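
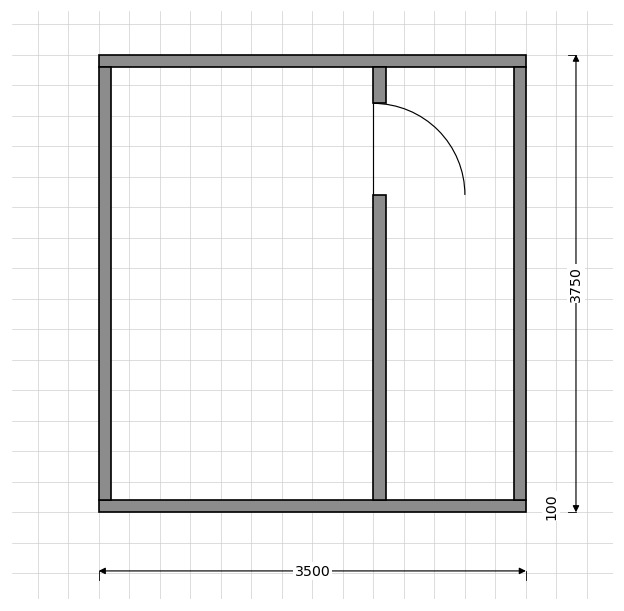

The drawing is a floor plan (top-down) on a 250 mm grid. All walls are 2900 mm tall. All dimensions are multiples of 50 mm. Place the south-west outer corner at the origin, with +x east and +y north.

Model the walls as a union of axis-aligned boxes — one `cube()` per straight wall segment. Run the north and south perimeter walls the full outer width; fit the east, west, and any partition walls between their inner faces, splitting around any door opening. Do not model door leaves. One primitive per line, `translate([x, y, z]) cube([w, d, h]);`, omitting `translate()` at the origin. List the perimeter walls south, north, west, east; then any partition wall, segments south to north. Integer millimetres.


cube([3500, 100, 2900]);
translate([0, 3650, 0]) cube([3500, 100, 2900]);
translate([0, 100, 0]) cube([100, 3550, 2900]);
translate([3400, 100, 0]) cube([100, 3550, 2900]);
translate([2250, 100, 0]) cube([100, 2500, 2900]);
translate([2250, 3350, 0]) cube([100, 300, 2900]);


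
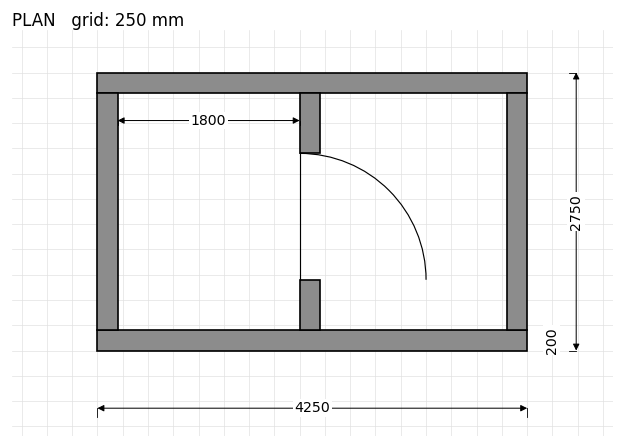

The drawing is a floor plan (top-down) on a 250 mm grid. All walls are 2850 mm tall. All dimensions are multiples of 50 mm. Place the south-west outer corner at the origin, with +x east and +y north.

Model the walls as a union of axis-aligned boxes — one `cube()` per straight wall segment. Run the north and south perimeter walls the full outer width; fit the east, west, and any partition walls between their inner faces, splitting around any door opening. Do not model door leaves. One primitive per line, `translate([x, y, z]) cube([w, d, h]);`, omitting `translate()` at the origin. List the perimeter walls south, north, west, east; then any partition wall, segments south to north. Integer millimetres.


cube([4250, 200, 2850]);
translate([0, 2550, 0]) cube([4250, 200, 2850]);
translate([0, 200, 0]) cube([200, 2350, 2850]);
translate([4050, 200, 0]) cube([200, 2350, 2850]);
translate([2000, 200, 0]) cube([200, 500, 2850]);
translate([2000, 1950, 0]) cube([200, 600, 2850]);


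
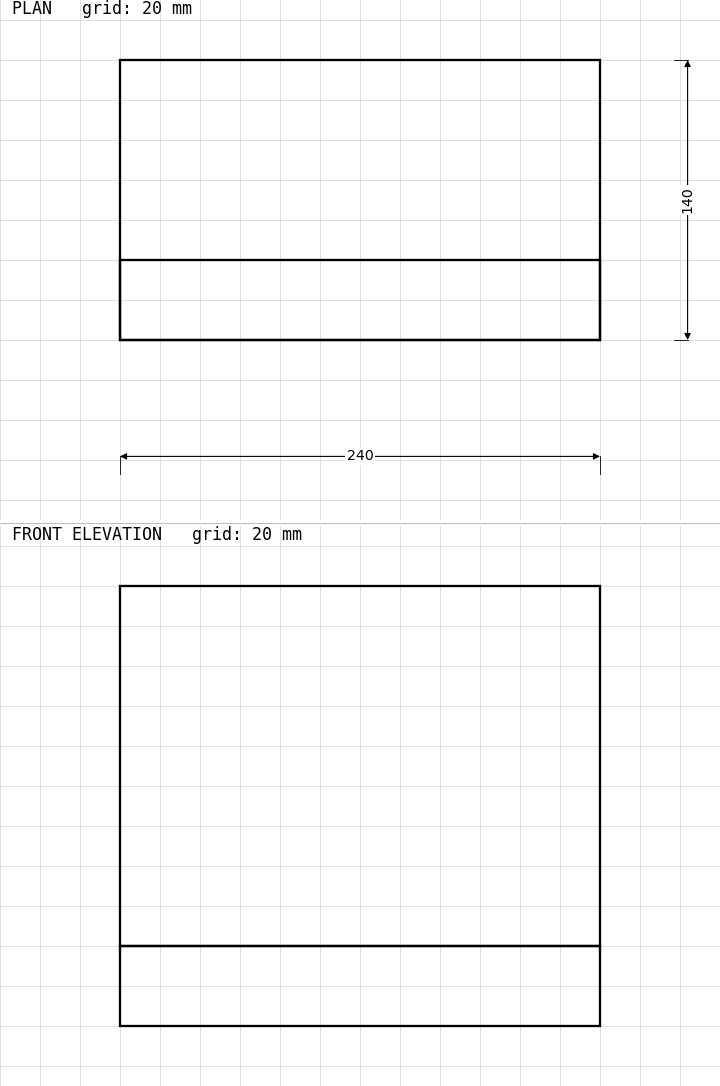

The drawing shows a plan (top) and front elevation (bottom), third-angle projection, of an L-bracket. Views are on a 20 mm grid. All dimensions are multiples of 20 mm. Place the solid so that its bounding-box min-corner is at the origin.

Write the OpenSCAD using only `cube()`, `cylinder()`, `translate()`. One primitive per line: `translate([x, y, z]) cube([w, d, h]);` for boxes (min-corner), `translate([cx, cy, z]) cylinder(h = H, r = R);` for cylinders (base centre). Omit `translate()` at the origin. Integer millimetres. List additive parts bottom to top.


cube([240, 140, 40]);
translate([0, 0, 40]) cube([240, 40, 180]);


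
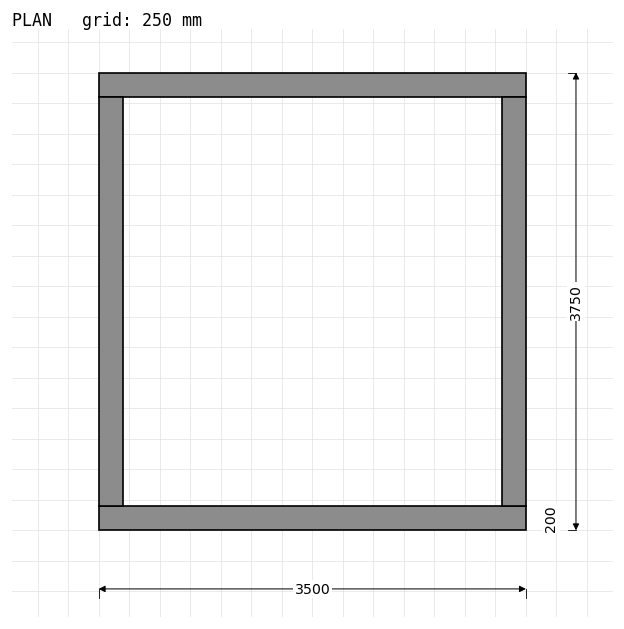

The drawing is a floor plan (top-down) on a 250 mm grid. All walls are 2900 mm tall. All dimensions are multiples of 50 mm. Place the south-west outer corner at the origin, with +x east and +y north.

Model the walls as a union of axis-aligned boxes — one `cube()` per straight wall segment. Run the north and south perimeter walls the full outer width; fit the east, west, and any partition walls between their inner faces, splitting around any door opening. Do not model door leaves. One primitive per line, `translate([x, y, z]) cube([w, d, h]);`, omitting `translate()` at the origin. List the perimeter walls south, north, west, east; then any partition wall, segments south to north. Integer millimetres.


cube([3500, 200, 2900]);
translate([0, 3550, 0]) cube([3500, 200, 2900]);
translate([0, 200, 0]) cube([200, 3350, 2900]);
translate([3300, 200, 0]) cube([200, 3350, 2900]);


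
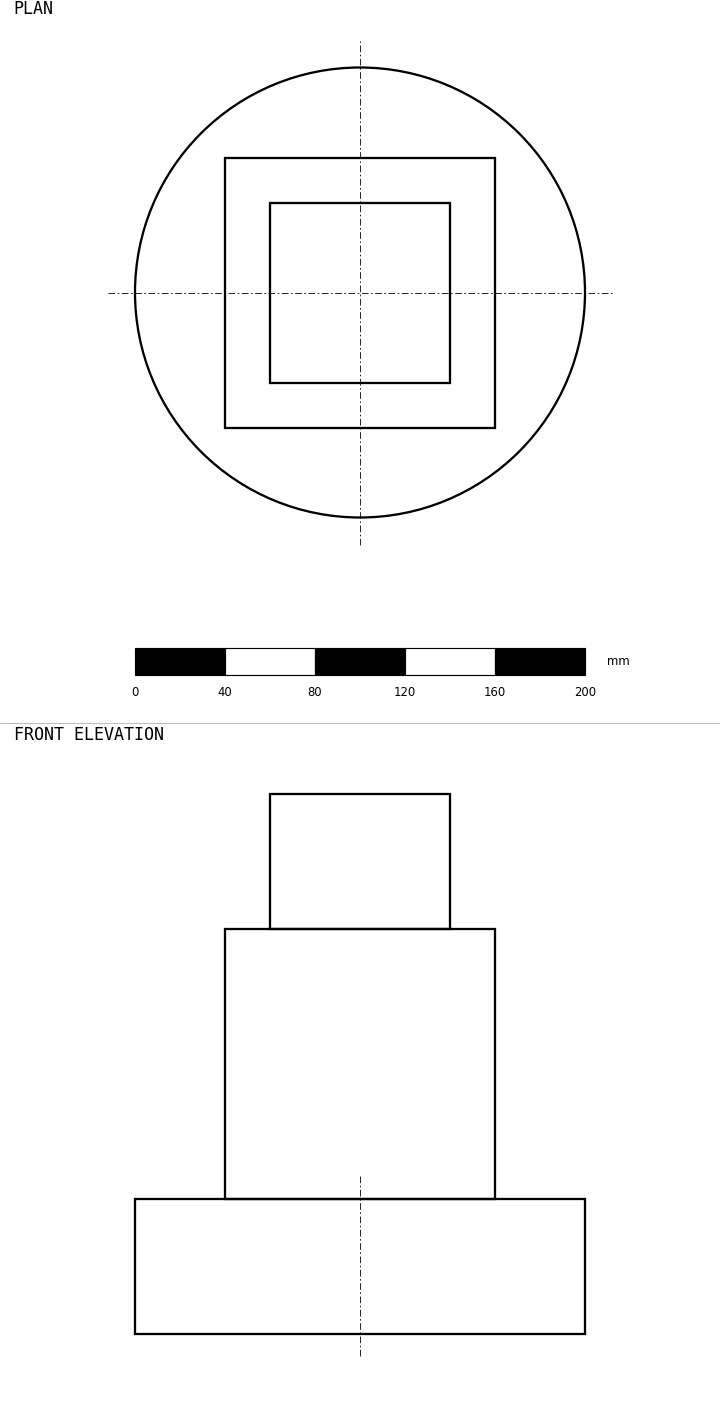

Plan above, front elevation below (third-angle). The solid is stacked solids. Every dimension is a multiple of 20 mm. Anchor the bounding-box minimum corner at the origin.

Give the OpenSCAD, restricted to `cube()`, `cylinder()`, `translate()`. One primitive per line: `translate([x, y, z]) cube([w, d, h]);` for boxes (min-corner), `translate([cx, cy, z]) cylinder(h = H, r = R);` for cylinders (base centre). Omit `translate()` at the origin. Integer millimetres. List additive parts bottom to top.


translate([100, 100, 0]) cylinder(h = 60, r = 100);
translate([40, 40, 60]) cube([120, 120, 120]);
translate([60, 60, 180]) cube([80, 80, 60]);


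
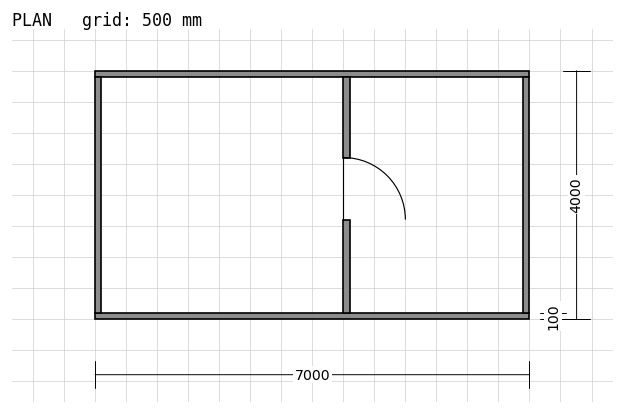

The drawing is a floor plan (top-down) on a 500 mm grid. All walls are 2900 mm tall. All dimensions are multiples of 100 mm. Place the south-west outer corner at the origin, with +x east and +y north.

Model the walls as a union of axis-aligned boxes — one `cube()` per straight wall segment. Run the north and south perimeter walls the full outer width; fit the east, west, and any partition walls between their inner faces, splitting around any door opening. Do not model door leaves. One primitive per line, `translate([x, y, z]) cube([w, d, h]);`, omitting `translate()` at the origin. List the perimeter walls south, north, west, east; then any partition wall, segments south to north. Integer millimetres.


cube([7000, 100, 2900]);
translate([0, 3900, 0]) cube([7000, 100, 2900]);
translate([0, 100, 0]) cube([100, 3800, 2900]);
translate([6900, 100, 0]) cube([100, 3800, 2900]);
translate([4000, 100, 0]) cube([100, 1500, 2900]);
translate([4000, 2600, 0]) cube([100, 1300, 2900]);


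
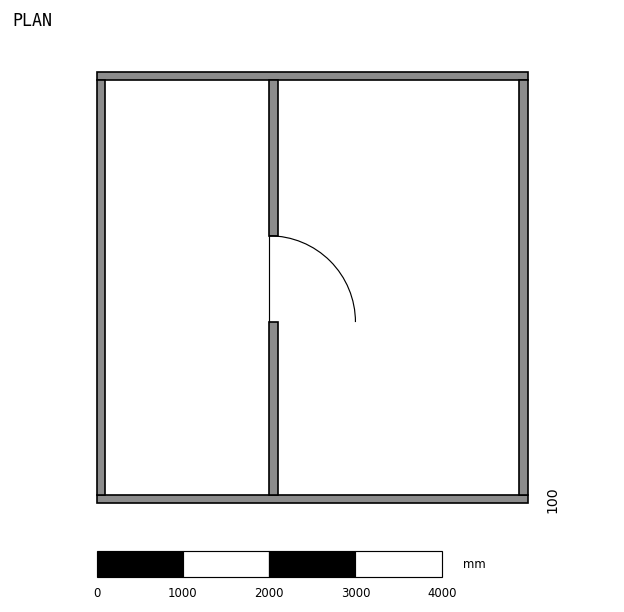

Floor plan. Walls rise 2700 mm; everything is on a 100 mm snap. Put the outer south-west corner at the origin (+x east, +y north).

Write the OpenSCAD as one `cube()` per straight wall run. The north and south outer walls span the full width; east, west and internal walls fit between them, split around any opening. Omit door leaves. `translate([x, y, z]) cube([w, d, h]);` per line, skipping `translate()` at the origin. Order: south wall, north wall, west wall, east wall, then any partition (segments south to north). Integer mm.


cube([5000, 100, 2700]);
translate([0, 4900, 0]) cube([5000, 100, 2700]);
translate([0, 100, 0]) cube([100, 4800, 2700]);
translate([4900, 100, 0]) cube([100, 4800, 2700]);
translate([2000, 100, 0]) cube([100, 2000, 2700]);
translate([2000, 3100, 0]) cube([100, 1800, 2700]);


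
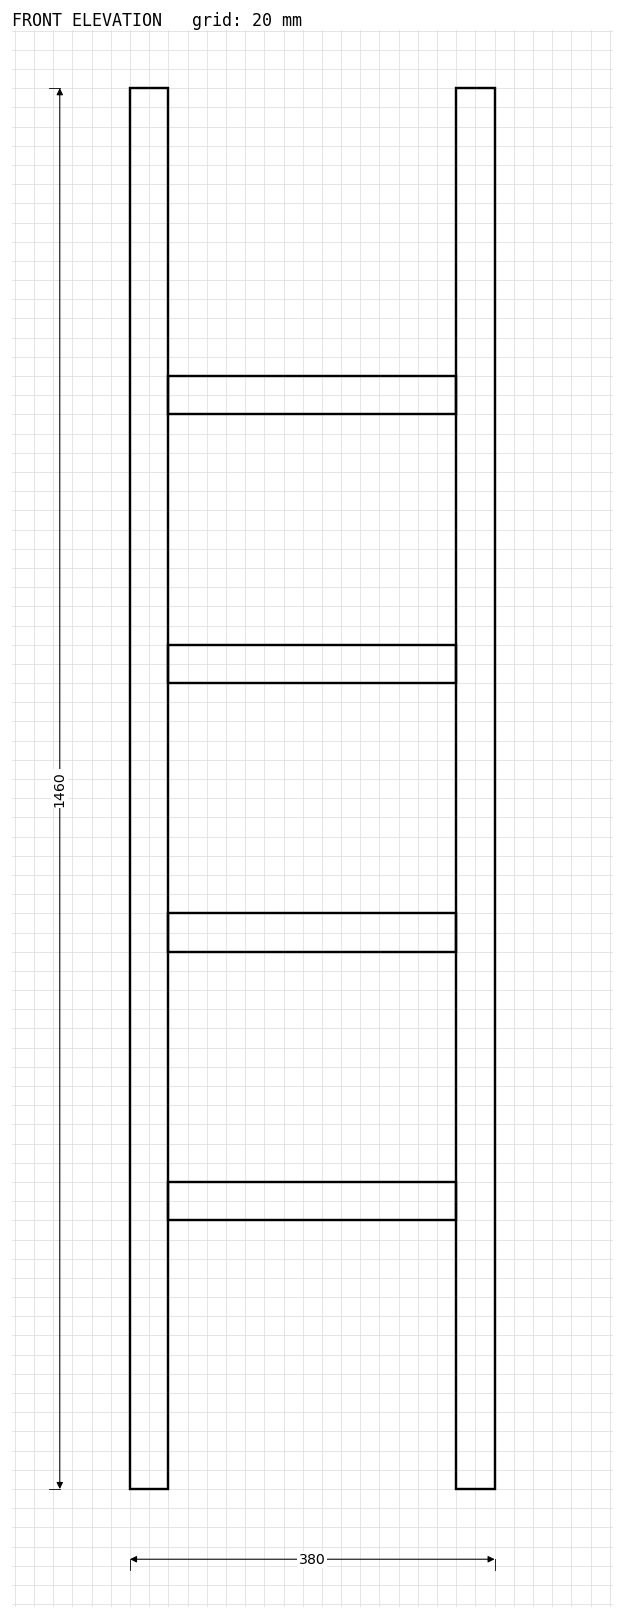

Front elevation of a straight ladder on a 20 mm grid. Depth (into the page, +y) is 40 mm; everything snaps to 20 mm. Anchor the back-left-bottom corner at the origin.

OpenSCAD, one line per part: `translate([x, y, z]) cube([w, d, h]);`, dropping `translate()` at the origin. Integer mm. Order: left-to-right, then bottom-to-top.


cube([40, 40, 1460]);
translate([40, 0, 280]) cube([300, 40, 40]);
translate([40, 0, 560]) cube([300, 40, 40]);
translate([40, 0, 840]) cube([300, 40, 40]);
translate([40, 0, 1120]) cube([300, 40, 40]);
translate([340, 0, 0]) cube([40, 40, 1460]);


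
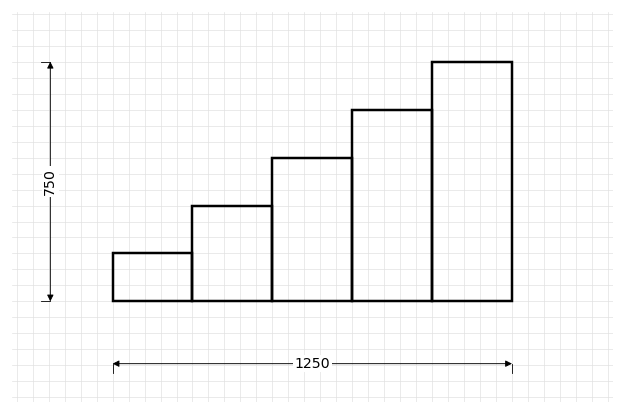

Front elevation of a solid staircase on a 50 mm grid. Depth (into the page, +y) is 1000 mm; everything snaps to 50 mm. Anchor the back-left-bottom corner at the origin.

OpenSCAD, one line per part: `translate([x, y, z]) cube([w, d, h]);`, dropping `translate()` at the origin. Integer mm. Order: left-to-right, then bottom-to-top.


cube([250, 1000, 150]);
translate([250, 0, 0]) cube([250, 1000, 300]);
translate([500, 0, 0]) cube([250, 1000, 450]);
translate([750, 0, 0]) cube([250, 1000, 600]);
translate([1000, 0, 0]) cube([250, 1000, 750]);


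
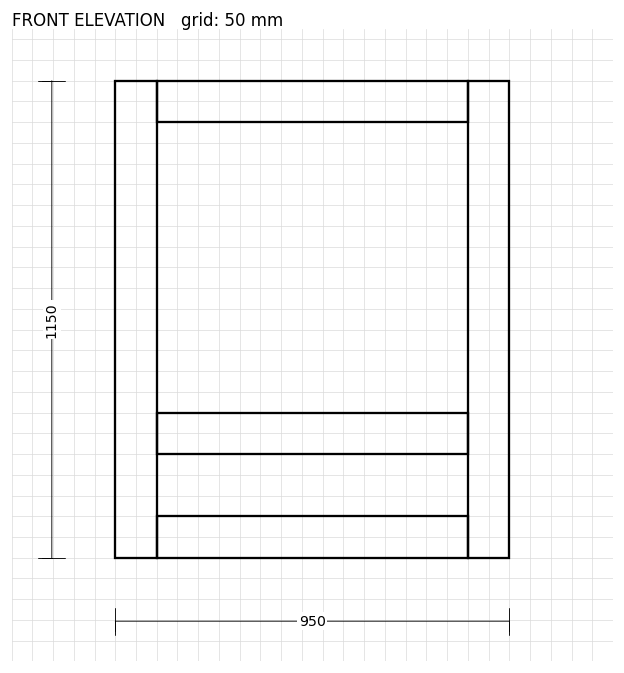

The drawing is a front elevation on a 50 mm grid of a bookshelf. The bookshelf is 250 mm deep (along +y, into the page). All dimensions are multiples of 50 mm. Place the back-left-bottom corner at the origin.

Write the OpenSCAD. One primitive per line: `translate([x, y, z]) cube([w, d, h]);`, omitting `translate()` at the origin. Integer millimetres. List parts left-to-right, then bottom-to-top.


cube([100, 250, 1150]);
translate([100, 0, 0]) cube([750, 250, 100]);
translate([100, 0, 250]) cube([750, 250, 100]);
translate([100, 0, 1050]) cube([750, 250, 100]);
translate([850, 0, 0]) cube([100, 250, 1150]);


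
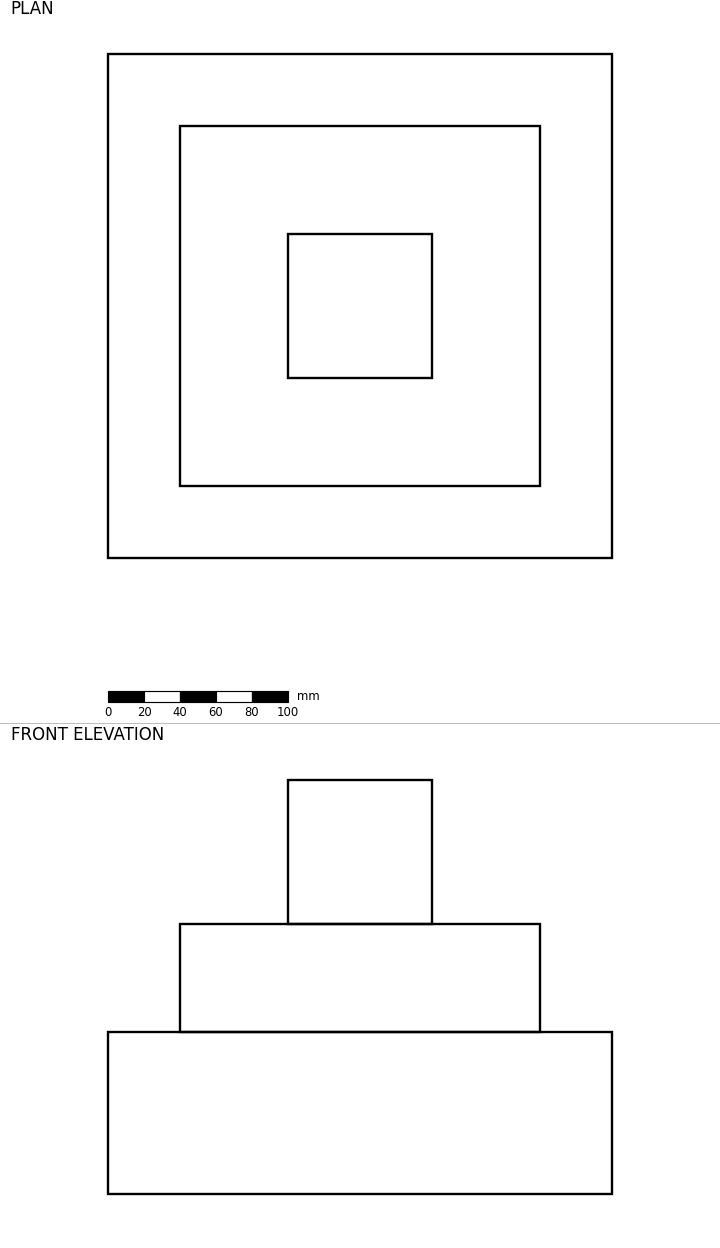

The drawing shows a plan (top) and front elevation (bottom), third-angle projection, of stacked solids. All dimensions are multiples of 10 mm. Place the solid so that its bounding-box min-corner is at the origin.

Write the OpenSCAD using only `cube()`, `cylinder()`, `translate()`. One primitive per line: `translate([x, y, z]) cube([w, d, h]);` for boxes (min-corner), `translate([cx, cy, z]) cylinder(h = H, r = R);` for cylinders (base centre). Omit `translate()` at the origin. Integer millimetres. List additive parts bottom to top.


cube([280, 280, 90]);
translate([40, 40, 90]) cube([200, 200, 60]);
translate([100, 100, 150]) cube([80, 80, 80]);


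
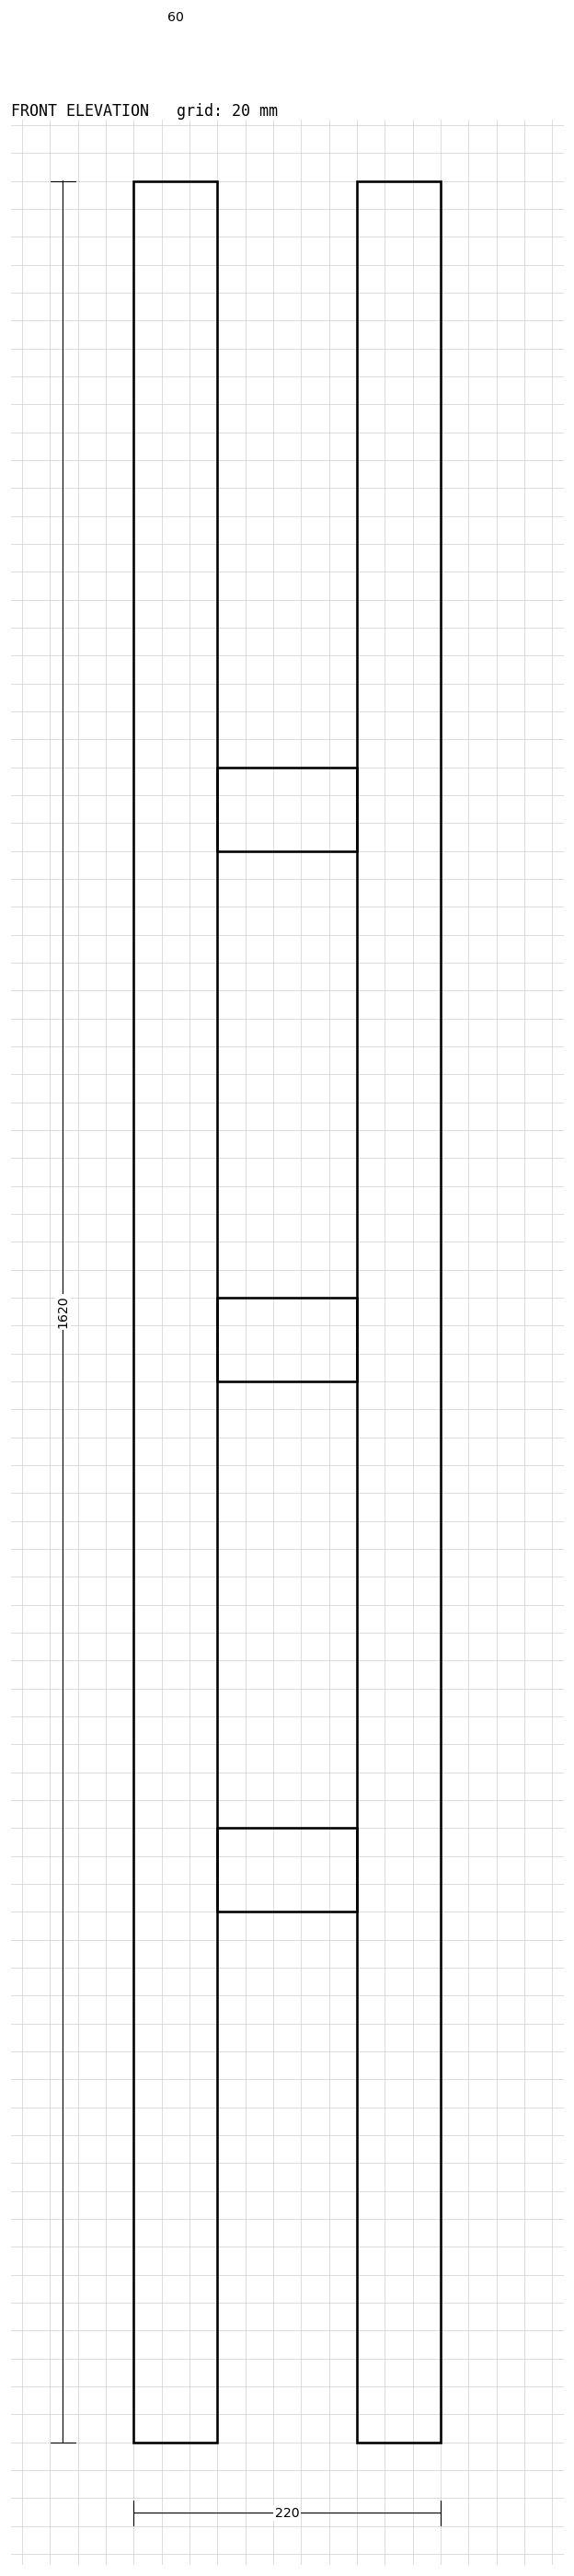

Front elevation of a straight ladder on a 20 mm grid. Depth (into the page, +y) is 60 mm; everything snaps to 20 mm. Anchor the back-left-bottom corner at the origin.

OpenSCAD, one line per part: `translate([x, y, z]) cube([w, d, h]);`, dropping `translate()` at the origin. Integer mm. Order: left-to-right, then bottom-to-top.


cube([60, 60, 1620]);
translate([60, 0, 380]) cube([100, 60, 60]);
translate([60, 0, 760]) cube([100, 60, 60]);
translate([60, 0, 1140]) cube([100, 60, 60]);
translate([160, 0, 0]) cube([60, 60, 1620]);


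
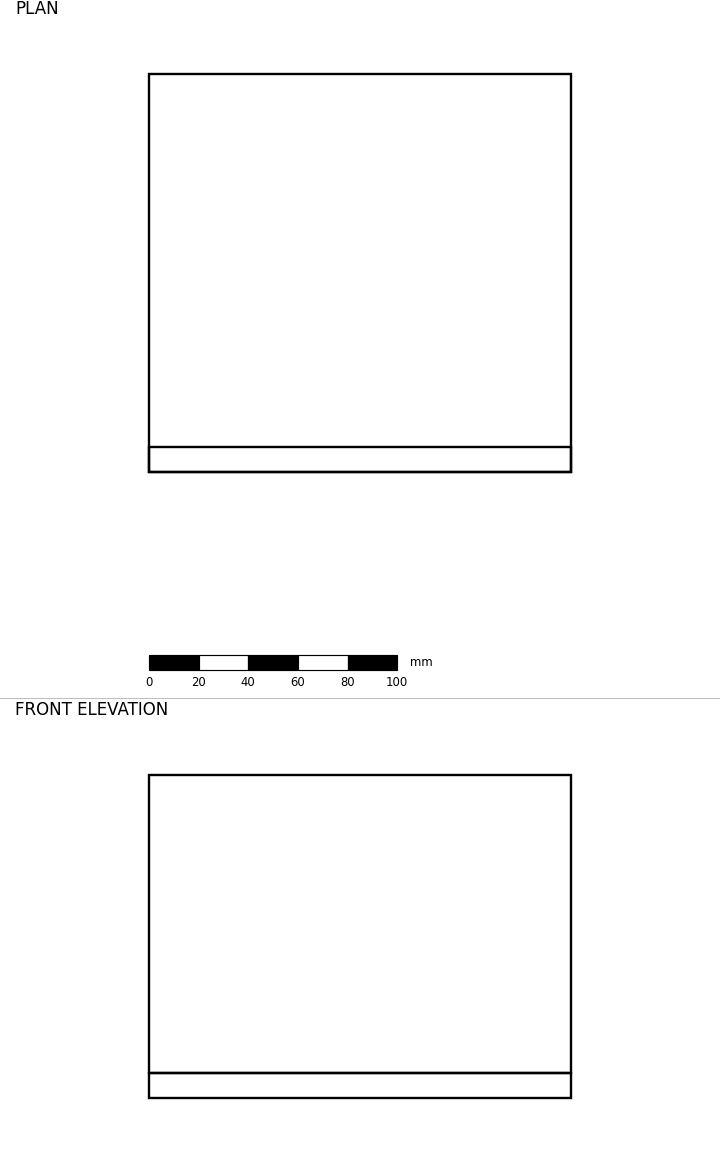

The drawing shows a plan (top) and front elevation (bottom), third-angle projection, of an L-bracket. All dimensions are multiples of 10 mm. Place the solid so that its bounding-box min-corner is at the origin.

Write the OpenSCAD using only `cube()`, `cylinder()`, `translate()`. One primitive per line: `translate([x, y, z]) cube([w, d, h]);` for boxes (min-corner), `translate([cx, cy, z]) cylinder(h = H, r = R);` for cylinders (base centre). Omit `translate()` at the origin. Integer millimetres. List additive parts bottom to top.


cube([170, 160, 10]);
translate([0, 0, 10]) cube([170, 10, 120]);


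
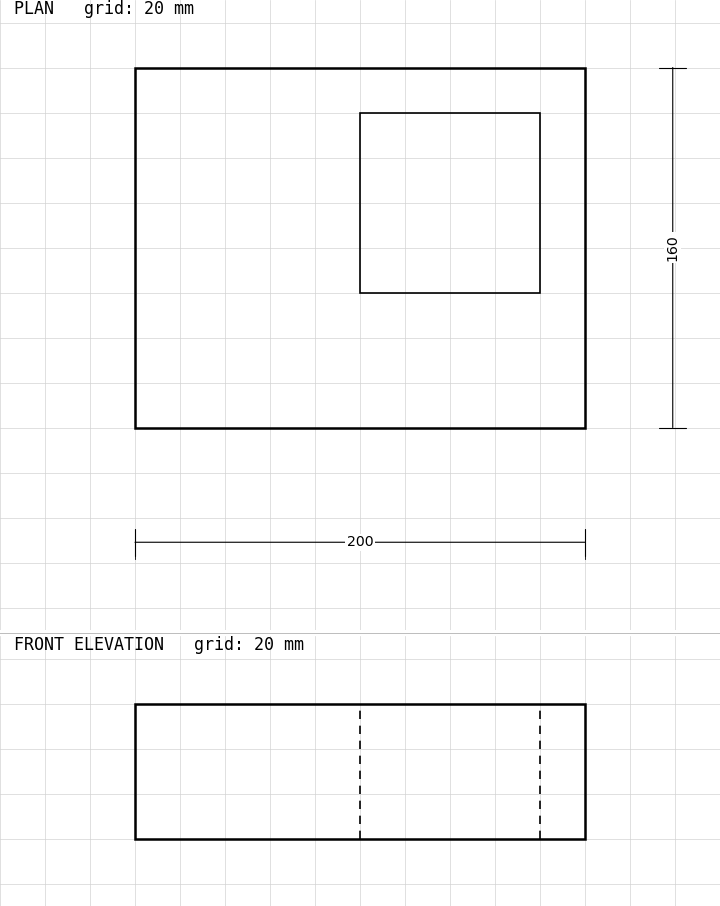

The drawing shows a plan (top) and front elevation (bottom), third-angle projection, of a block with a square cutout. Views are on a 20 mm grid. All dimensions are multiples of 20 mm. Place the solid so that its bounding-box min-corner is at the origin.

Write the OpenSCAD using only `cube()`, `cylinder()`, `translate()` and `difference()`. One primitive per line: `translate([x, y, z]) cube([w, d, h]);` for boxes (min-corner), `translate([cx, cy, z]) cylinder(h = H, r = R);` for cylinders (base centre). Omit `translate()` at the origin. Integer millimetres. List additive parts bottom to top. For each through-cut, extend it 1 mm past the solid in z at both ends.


difference() {
  cube([200, 160, 60]);
  translate([100, 60, -1]) cube([80, 80, 62]);
}


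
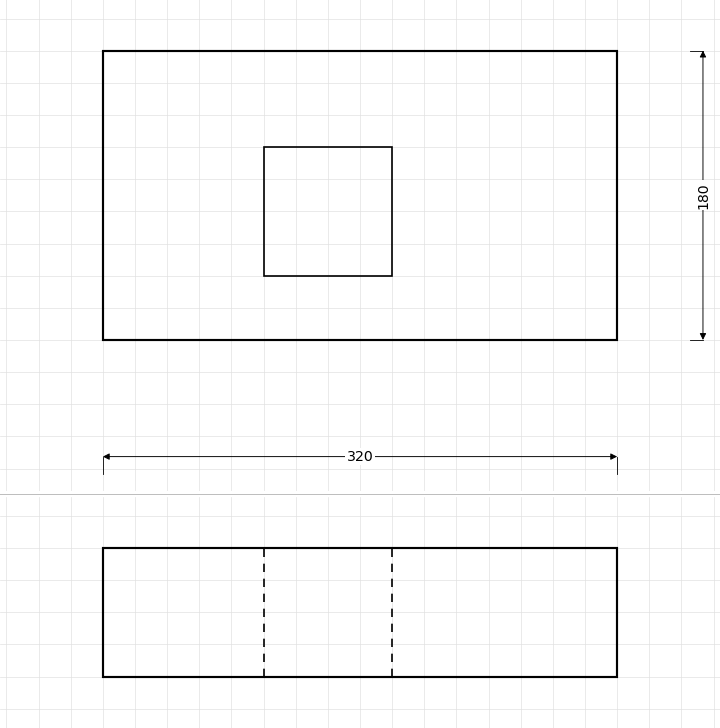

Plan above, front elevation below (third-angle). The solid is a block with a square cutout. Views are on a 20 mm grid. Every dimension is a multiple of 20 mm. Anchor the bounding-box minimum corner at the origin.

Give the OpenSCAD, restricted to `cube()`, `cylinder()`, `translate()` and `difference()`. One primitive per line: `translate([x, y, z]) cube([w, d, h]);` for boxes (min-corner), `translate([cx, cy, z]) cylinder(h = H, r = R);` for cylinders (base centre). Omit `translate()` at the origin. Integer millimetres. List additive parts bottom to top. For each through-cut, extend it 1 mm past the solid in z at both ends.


difference() {
  cube([320, 180, 80]);
  translate([100, 40, -1]) cube([80, 80, 82]);
}


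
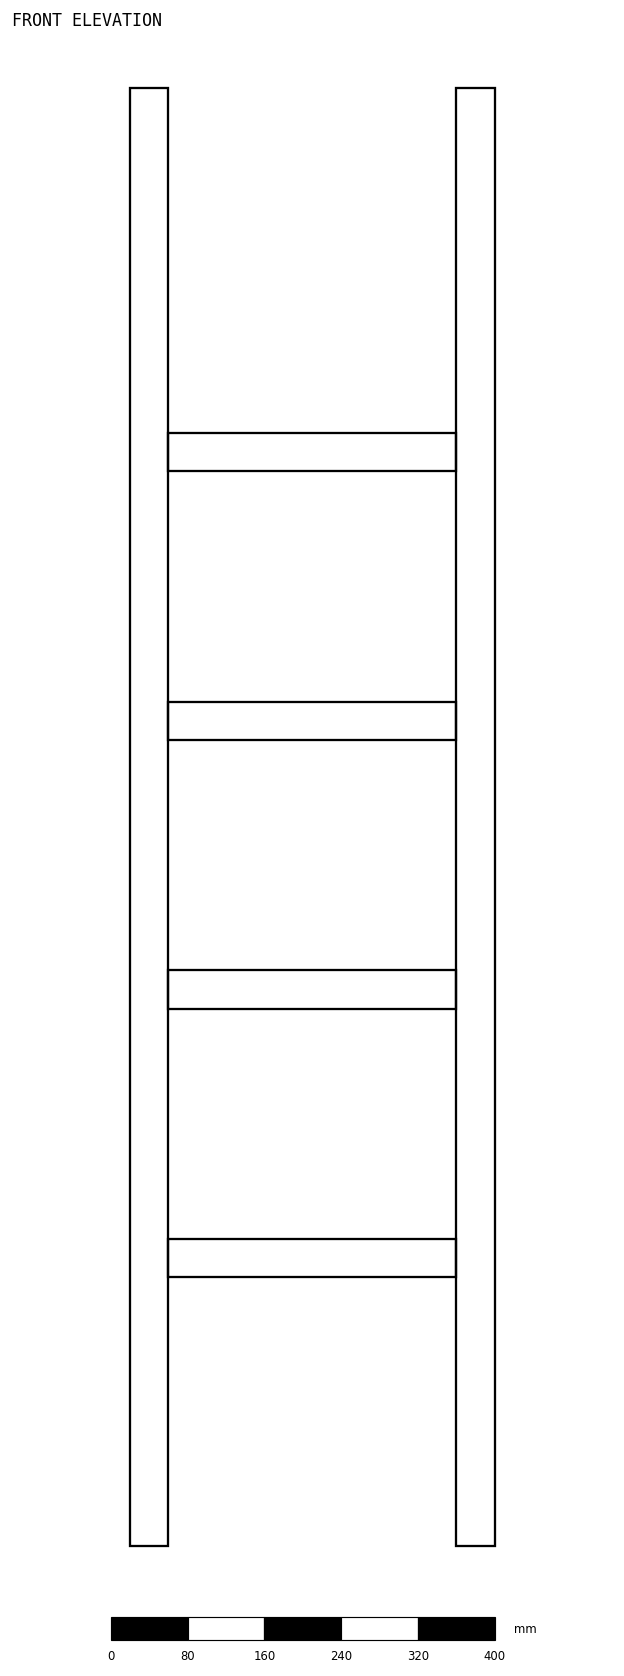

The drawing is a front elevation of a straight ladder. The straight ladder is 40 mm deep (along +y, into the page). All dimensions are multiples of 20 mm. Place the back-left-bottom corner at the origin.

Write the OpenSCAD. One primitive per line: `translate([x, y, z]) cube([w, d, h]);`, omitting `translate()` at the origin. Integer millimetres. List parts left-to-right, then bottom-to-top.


cube([40, 40, 1520]);
translate([40, 0, 280]) cube([300, 40, 40]);
translate([40, 0, 560]) cube([300, 40, 40]);
translate([40, 0, 840]) cube([300, 40, 40]);
translate([40, 0, 1120]) cube([300, 40, 40]);
translate([340, 0, 0]) cube([40, 40, 1520]);


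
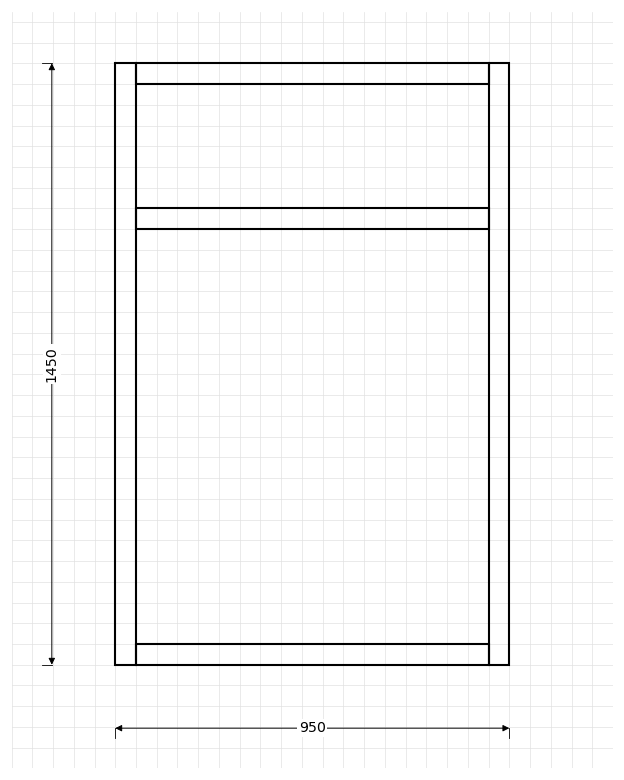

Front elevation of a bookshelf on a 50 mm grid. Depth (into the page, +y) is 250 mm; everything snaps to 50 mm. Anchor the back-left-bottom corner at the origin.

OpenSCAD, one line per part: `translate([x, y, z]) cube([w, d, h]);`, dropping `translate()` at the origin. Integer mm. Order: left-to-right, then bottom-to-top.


cube([50, 250, 1450]);
translate([50, 0, 0]) cube([850, 250, 50]);
translate([50, 0, 1050]) cube([850, 250, 50]);
translate([50, 0, 1400]) cube([850, 250, 50]);
translate([900, 0, 0]) cube([50, 250, 1450]);


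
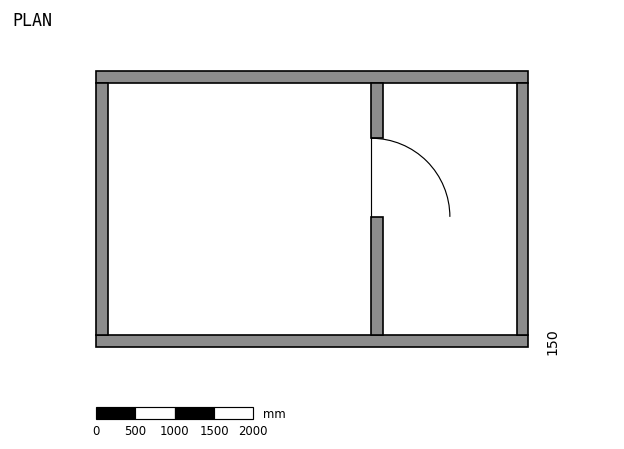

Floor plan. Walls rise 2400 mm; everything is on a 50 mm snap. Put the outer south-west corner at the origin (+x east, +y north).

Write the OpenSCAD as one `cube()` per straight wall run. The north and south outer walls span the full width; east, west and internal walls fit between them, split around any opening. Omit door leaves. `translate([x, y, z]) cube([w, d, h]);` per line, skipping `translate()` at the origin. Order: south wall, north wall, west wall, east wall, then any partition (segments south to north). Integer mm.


cube([5500, 150, 2400]);
translate([0, 3350, 0]) cube([5500, 150, 2400]);
translate([0, 150, 0]) cube([150, 3200, 2400]);
translate([5350, 150, 0]) cube([150, 3200, 2400]);
translate([3500, 150, 0]) cube([150, 1500, 2400]);
translate([3500, 2650, 0]) cube([150, 700, 2400]);


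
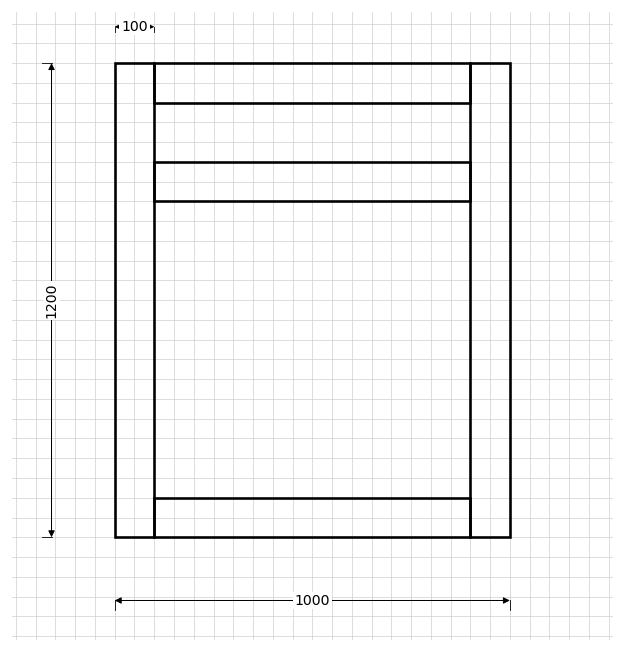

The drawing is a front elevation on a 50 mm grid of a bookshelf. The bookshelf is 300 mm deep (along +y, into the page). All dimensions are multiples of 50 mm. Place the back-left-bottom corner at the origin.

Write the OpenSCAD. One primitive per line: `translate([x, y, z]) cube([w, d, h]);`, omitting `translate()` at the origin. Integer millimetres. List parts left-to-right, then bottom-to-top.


cube([100, 300, 1200]);
translate([100, 0, 0]) cube([800, 300, 100]);
translate([100, 0, 850]) cube([800, 300, 100]);
translate([100, 0, 1100]) cube([800, 300, 100]);
translate([900, 0, 0]) cube([100, 300, 1200]);


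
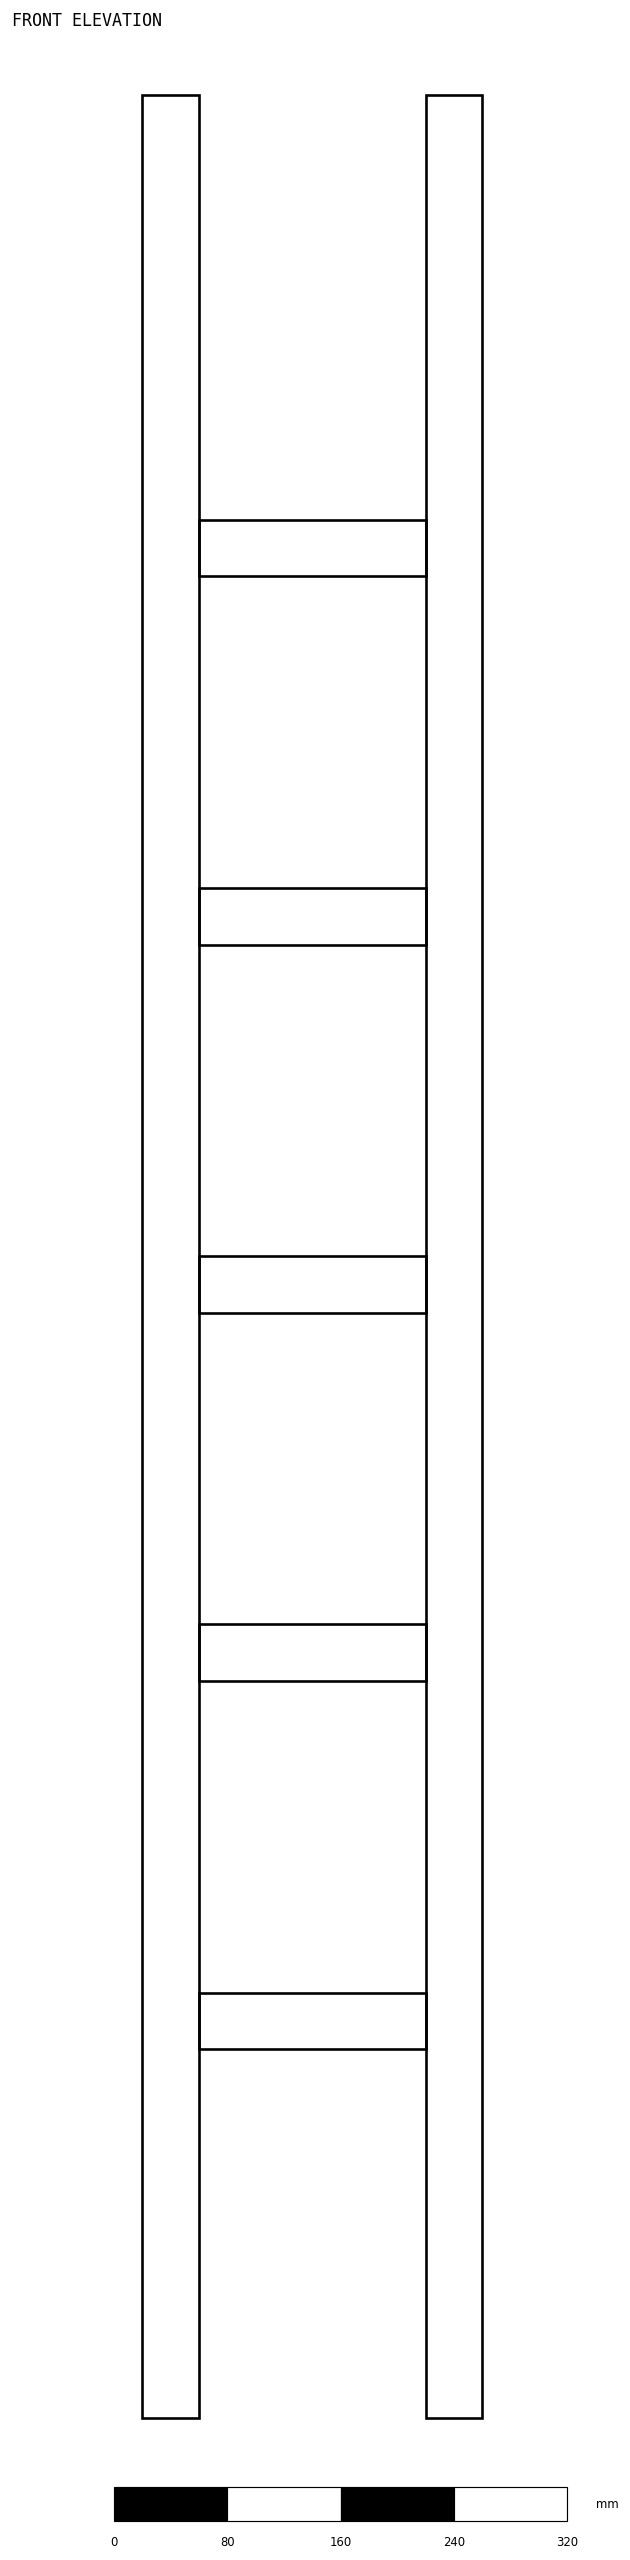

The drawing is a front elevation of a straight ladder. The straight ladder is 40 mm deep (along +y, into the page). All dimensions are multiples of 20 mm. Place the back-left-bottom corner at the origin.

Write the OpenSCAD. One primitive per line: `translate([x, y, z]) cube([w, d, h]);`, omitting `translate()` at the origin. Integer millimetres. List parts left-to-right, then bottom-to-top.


cube([40, 40, 1640]);
translate([40, 0, 260]) cube([160, 40, 40]);
translate([40, 0, 520]) cube([160, 40, 40]);
translate([40, 0, 780]) cube([160, 40, 40]);
translate([40, 0, 1040]) cube([160, 40, 40]);
translate([40, 0, 1300]) cube([160, 40, 40]);
translate([200, 0, 0]) cube([40, 40, 1640]);


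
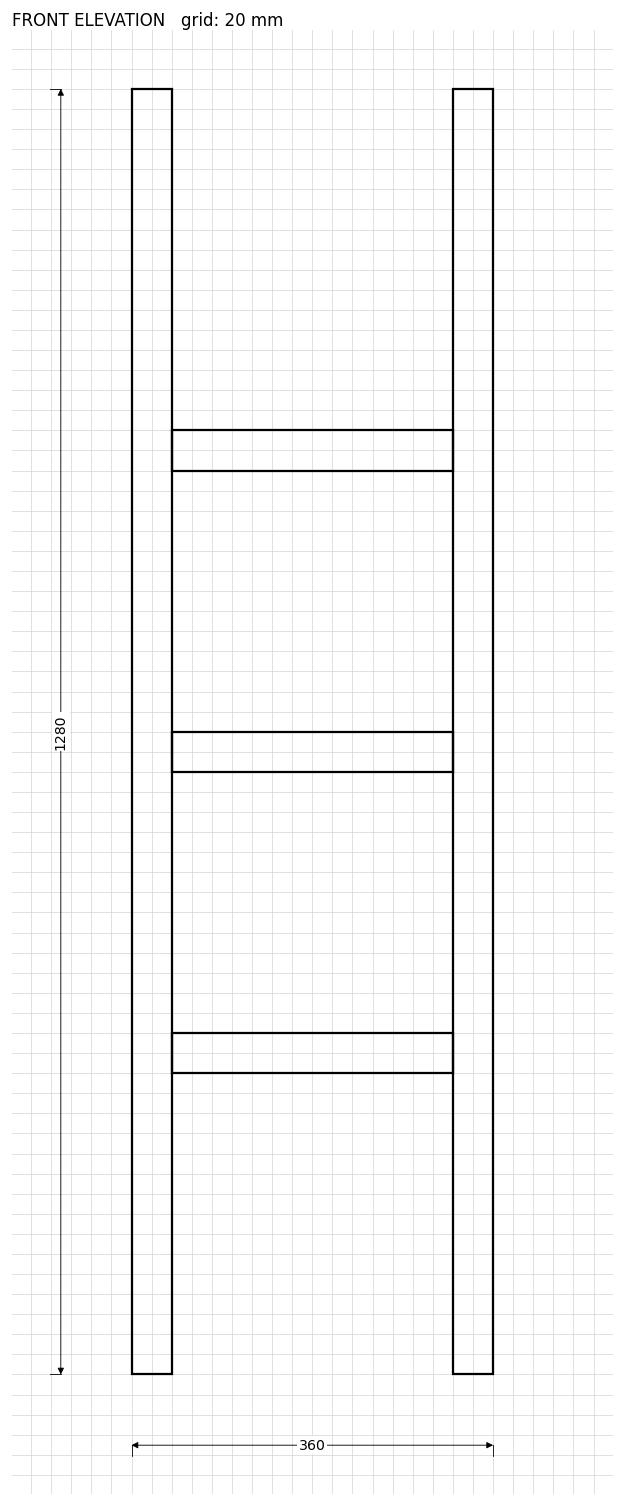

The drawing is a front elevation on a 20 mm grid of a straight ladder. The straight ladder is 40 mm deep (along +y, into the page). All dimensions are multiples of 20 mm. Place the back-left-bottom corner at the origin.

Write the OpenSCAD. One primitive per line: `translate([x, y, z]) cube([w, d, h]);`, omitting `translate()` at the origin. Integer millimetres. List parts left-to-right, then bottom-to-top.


cube([40, 40, 1280]);
translate([40, 0, 300]) cube([280, 40, 40]);
translate([40, 0, 600]) cube([280, 40, 40]);
translate([40, 0, 900]) cube([280, 40, 40]);
translate([320, 0, 0]) cube([40, 40, 1280]);


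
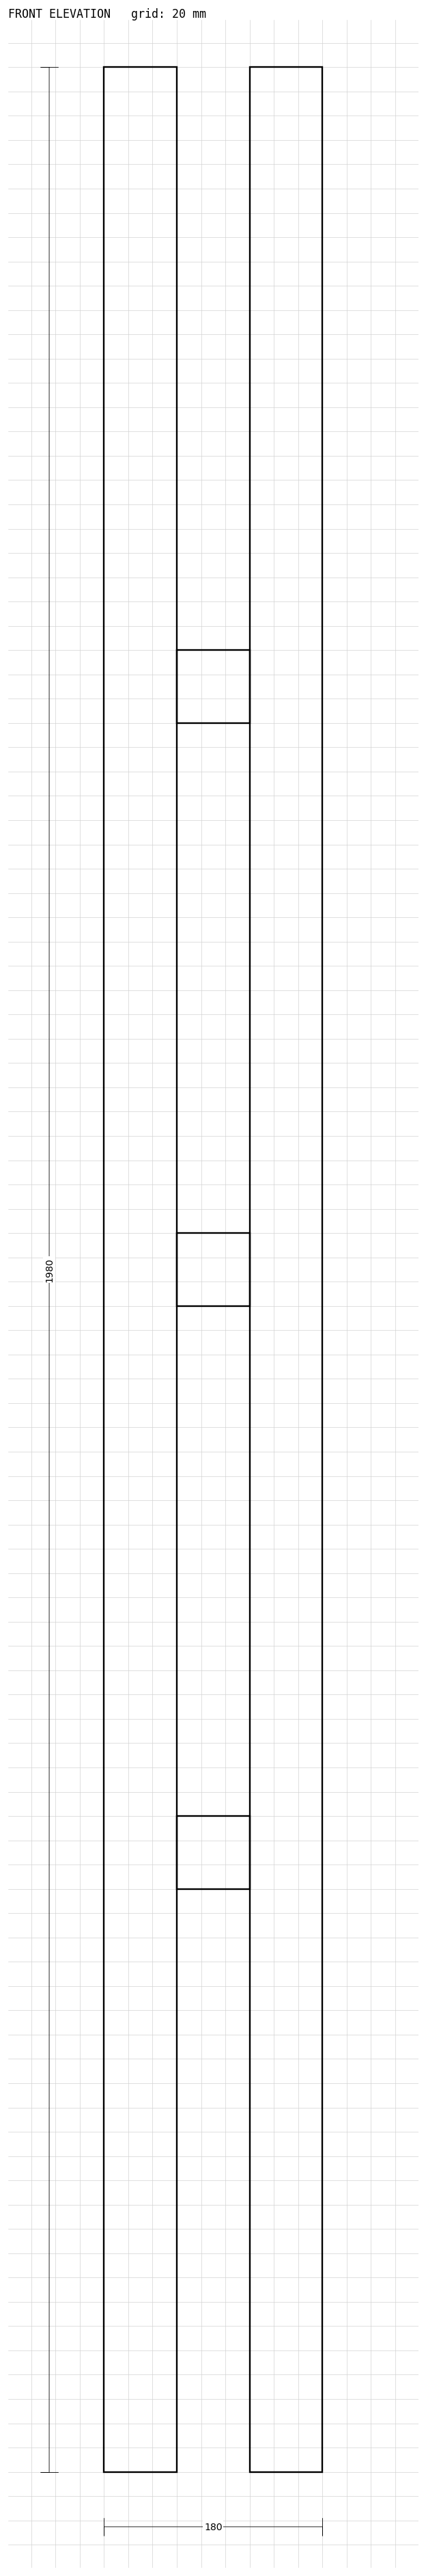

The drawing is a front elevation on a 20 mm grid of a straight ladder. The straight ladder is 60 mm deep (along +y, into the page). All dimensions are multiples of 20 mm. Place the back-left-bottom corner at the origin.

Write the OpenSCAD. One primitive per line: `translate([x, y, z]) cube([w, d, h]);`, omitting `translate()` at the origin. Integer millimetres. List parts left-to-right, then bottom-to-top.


cube([60, 60, 1980]);
translate([60, 0, 480]) cube([60, 60, 60]);
translate([60, 0, 960]) cube([60, 60, 60]);
translate([60, 0, 1440]) cube([60, 60, 60]);
translate([120, 0, 0]) cube([60, 60, 1980]);


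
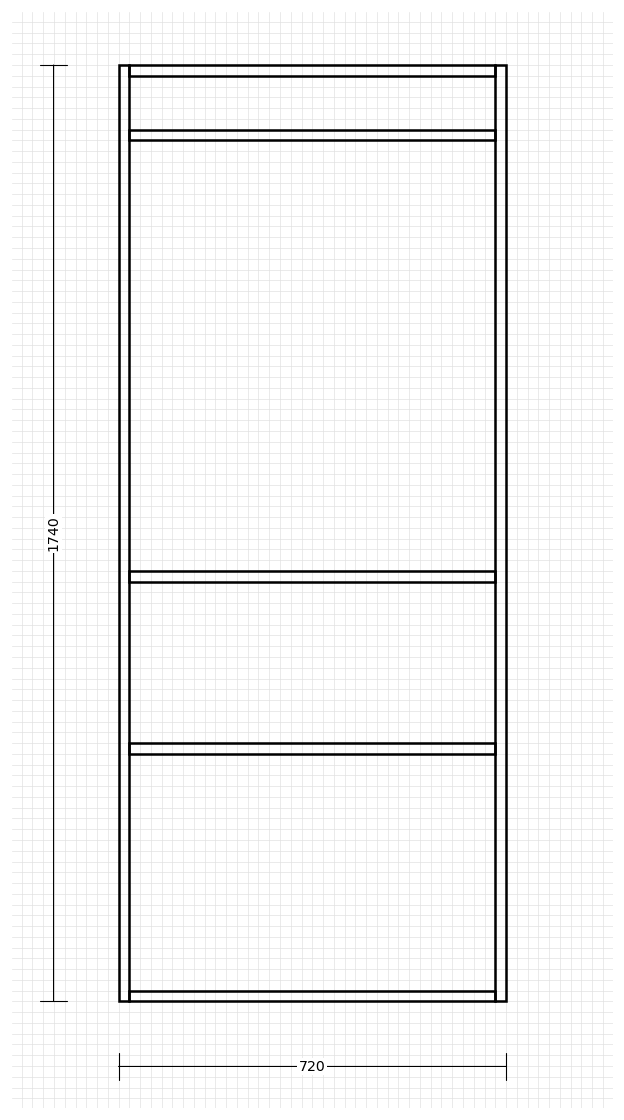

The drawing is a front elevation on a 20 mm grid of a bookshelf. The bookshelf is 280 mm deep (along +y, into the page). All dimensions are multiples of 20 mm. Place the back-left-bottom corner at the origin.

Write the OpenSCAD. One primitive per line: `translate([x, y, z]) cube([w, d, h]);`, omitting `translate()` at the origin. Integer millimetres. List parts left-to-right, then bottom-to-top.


cube([20, 280, 1740]);
translate([20, 0, 0]) cube([680, 280, 20]);
translate([20, 0, 460]) cube([680, 280, 20]);
translate([20, 0, 780]) cube([680, 280, 20]);
translate([20, 0, 1600]) cube([680, 280, 20]);
translate([20, 0, 1720]) cube([680, 280, 20]);
translate([700, 0, 0]) cube([20, 280, 1740]);


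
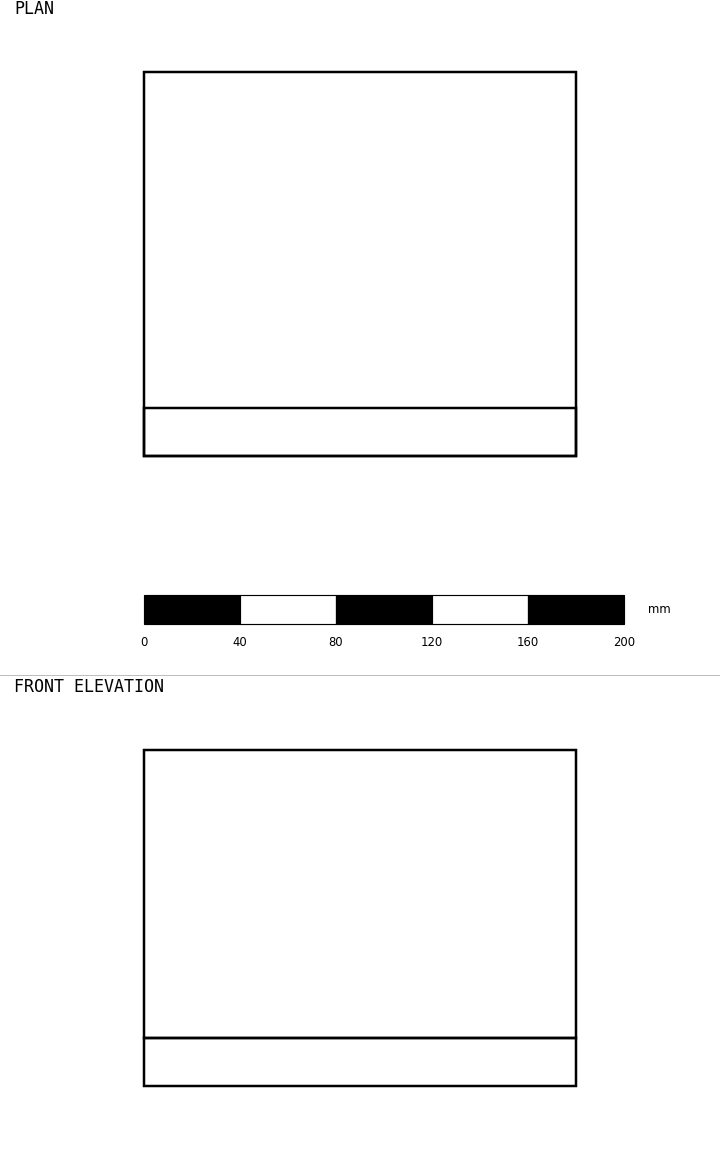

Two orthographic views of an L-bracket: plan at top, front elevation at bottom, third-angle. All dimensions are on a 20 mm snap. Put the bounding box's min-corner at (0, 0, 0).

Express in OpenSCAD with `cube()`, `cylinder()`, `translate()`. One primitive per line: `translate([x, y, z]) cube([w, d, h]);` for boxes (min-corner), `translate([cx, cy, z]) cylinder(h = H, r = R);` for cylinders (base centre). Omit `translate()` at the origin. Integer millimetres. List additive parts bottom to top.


cube([180, 160, 20]);
translate([0, 0, 20]) cube([180, 20, 120]);


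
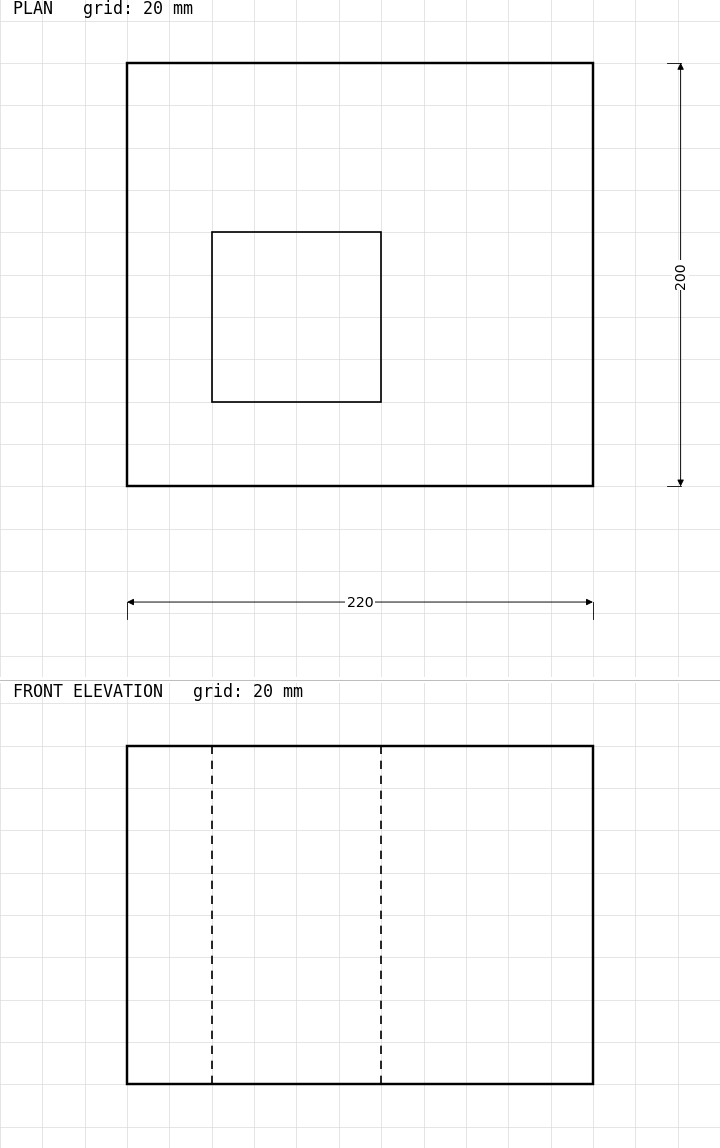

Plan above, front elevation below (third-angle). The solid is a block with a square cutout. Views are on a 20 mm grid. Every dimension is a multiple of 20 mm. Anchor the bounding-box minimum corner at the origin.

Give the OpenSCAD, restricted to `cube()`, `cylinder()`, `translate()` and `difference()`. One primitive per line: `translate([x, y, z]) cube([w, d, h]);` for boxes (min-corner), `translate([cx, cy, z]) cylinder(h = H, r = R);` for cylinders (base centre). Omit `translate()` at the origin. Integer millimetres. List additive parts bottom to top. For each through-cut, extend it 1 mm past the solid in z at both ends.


difference() {
  cube([220, 200, 160]);
  translate([40, 40, -1]) cube([80, 80, 162]);
}


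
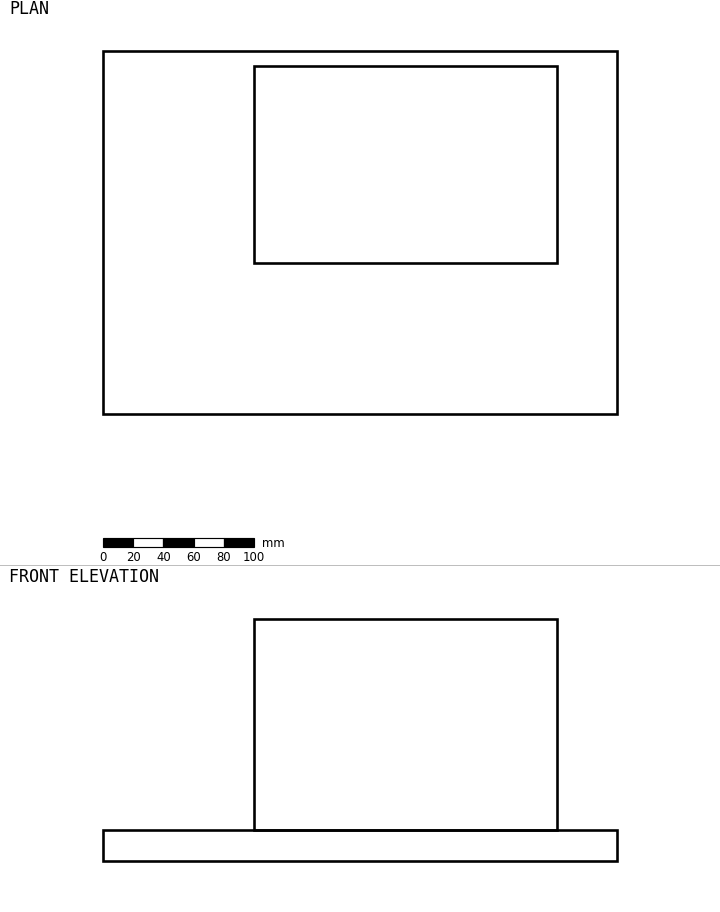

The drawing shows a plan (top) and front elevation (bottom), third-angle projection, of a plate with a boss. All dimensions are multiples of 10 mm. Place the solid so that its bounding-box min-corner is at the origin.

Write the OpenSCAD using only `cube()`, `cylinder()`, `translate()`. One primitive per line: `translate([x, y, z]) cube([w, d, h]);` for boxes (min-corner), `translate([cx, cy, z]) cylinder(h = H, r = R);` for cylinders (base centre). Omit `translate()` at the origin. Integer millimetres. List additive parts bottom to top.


cube([340, 240, 20]);
translate([100, 100, 20]) cube([200, 130, 140]);


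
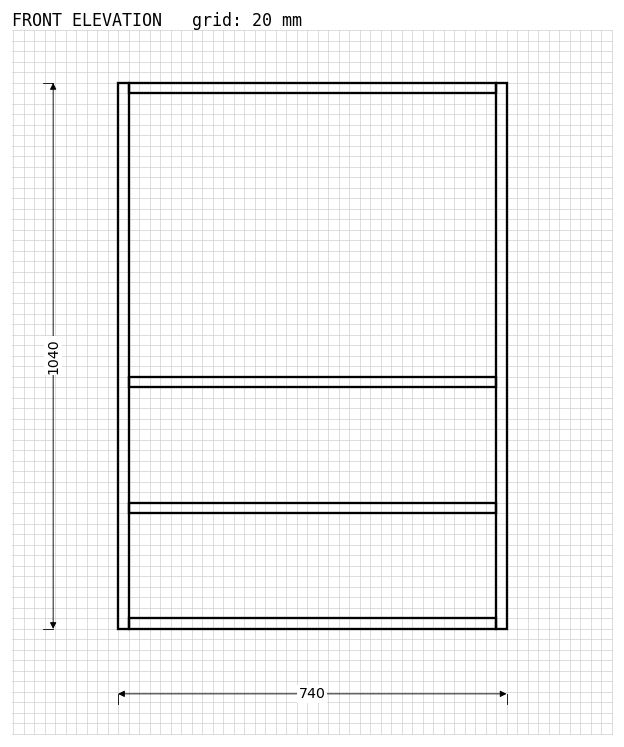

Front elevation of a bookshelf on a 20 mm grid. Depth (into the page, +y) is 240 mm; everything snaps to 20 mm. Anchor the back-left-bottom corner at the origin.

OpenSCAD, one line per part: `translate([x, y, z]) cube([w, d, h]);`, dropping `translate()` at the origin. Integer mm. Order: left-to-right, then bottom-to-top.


cube([20, 240, 1040]);
translate([20, 0, 0]) cube([700, 240, 20]);
translate([20, 0, 220]) cube([700, 240, 20]);
translate([20, 0, 460]) cube([700, 240, 20]);
translate([20, 0, 1020]) cube([700, 240, 20]);
translate([720, 0, 0]) cube([20, 240, 1040]);


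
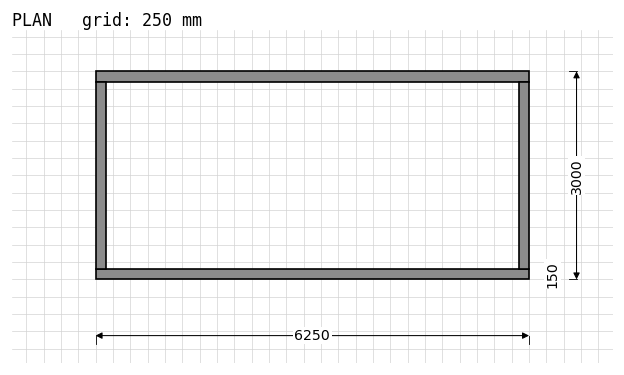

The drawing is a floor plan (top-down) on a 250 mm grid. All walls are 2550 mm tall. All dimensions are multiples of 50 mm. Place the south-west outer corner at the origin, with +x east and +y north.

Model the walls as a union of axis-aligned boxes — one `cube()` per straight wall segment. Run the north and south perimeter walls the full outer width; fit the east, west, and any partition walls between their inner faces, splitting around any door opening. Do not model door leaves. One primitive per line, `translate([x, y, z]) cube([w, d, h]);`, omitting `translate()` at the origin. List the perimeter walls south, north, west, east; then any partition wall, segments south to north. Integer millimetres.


cube([6250, 150, 2550]);
translate([0, 2850, 0]) cube([6250, 150, 2550]);
translate([0, 150, 0]) cube([150, 2700, 2550]);
translate([6100, 150, 0]) cube([150, 2700, 2550]);


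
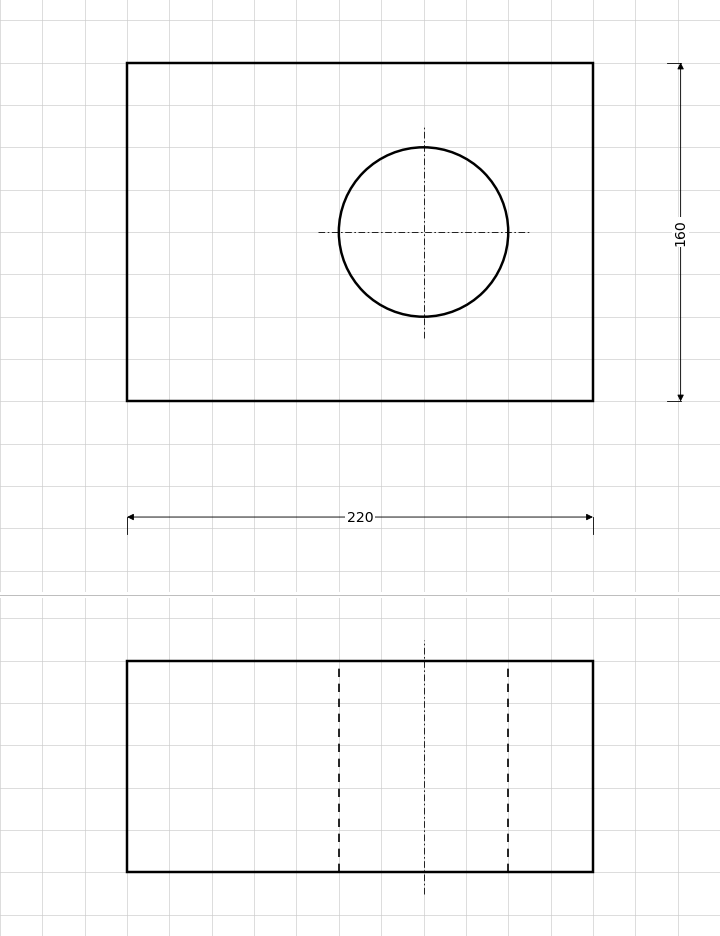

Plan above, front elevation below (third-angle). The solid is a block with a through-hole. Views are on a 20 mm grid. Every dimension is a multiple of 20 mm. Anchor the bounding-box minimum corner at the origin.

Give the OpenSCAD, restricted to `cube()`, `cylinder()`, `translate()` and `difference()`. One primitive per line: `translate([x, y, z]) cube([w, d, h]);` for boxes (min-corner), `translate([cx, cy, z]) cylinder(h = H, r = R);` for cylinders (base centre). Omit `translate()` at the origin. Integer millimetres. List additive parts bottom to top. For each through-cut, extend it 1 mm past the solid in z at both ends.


difference() {
  cube([220, 160, 100]);
  translate([140, 80, -1]) cylinder(h = 102, r = 40);
}


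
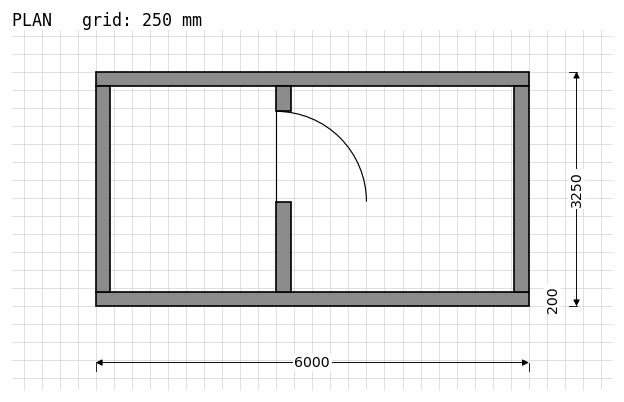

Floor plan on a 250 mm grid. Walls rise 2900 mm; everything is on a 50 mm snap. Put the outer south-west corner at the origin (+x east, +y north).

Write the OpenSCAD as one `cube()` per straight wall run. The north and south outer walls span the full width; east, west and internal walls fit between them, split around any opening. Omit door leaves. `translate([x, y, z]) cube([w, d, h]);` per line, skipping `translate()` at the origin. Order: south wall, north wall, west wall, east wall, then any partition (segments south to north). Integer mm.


cube([6000, 200, 2900]);
translate([0, 3050, 0]) cube([6000, 200, 2900]);
translate([0, 200, 0]) cube([200, 2850, 2900]);
translate([5800, 200, 0]) cube([200, 2850, 2900]);
translate([2500, 200, 0]) cube([200, 1250, 2900]);
translate([2500, 2700, 0]) cube([200, 350, 2900]);


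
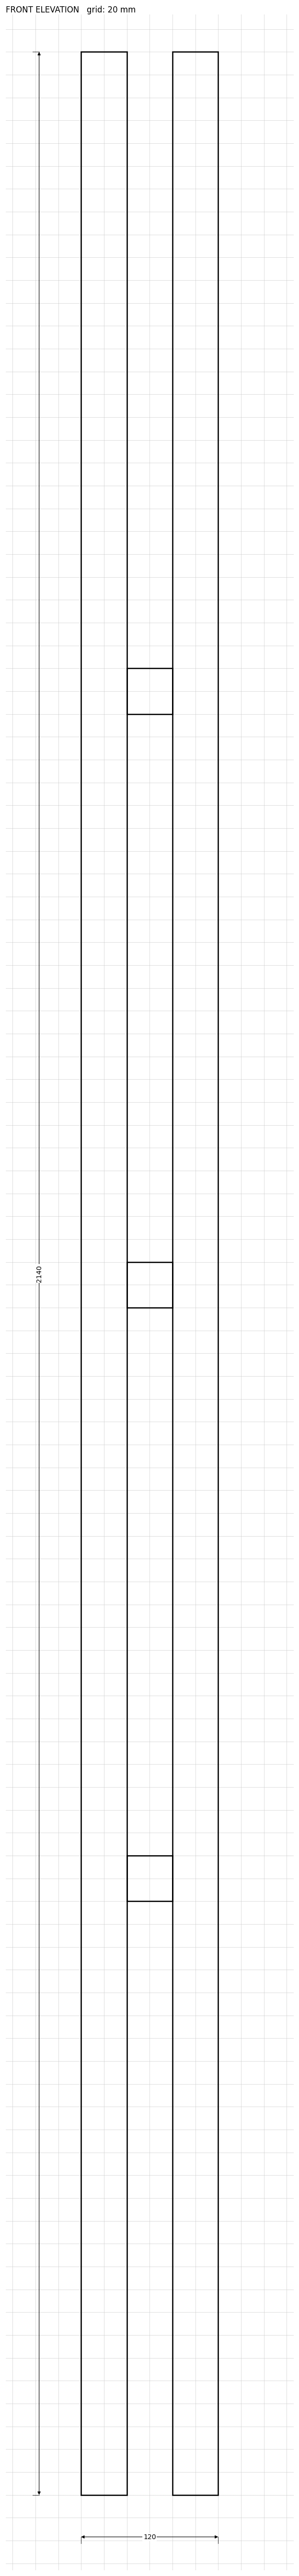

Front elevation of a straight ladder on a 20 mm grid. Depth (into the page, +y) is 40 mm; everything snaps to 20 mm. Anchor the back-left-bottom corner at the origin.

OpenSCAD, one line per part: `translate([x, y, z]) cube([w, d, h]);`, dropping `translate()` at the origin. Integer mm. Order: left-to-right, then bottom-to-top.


cube([40, 40, 2140]);
translate([40, 0, 520]) cube([40, 40, 40]);
translate([40, 0, 1040]) cube([40, 40, 40]);
translate([40, 0, 1560]) cube([40, 40, 40]);
translate([80, 0, 0]) cube([40, 40, 2140]);


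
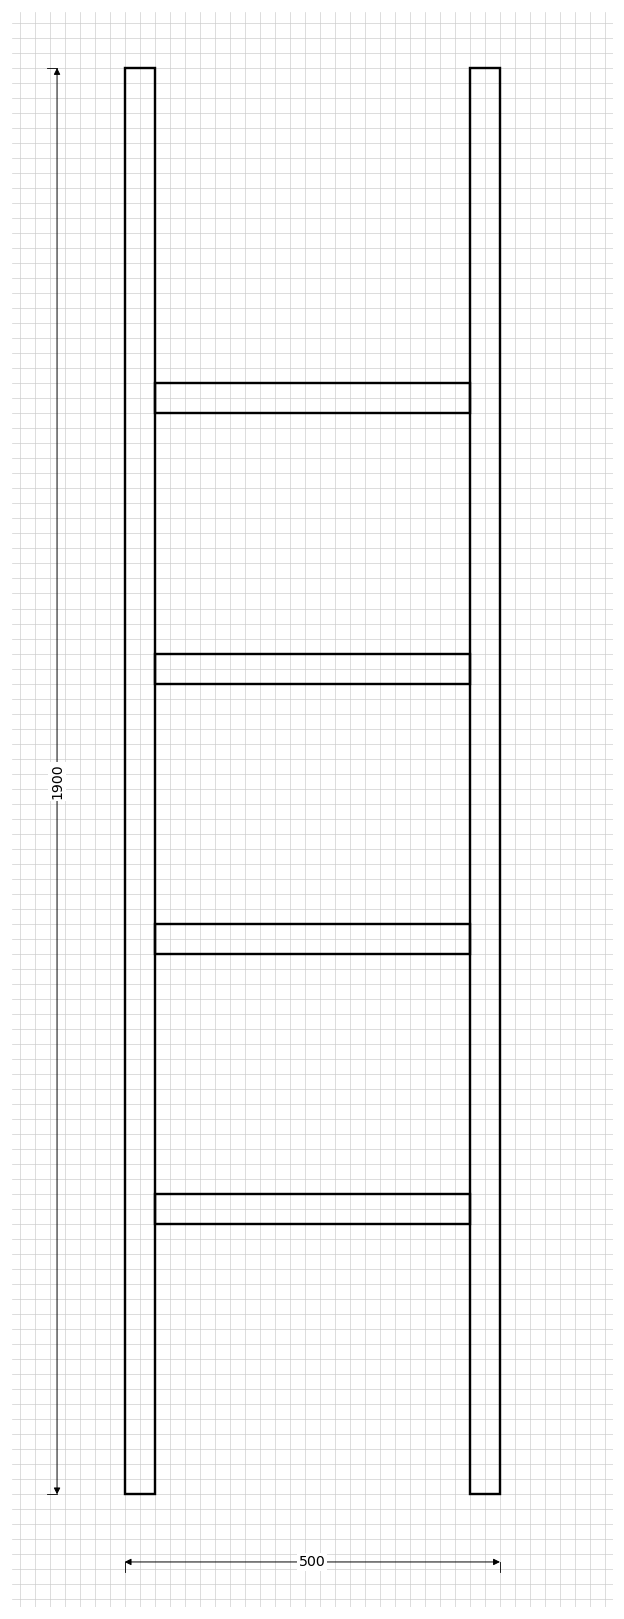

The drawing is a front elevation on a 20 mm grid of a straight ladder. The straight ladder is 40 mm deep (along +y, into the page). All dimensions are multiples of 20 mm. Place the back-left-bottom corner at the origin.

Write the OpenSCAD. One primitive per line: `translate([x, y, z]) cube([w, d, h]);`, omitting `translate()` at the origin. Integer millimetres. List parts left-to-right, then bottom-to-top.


cube([40, 40, 1900]);
translate([40, 0, 360]) cube([420, 40, 40]);
translate([40, 0, 720]) cube([420, 40, 40]);
translate([40, 0, 1080]) cube([420, 40, 40]);
translate([40, 0, 1440]) cube([420, 40, 40]);
translate([460, 0, 0]) cube([40, 40, 1900]);


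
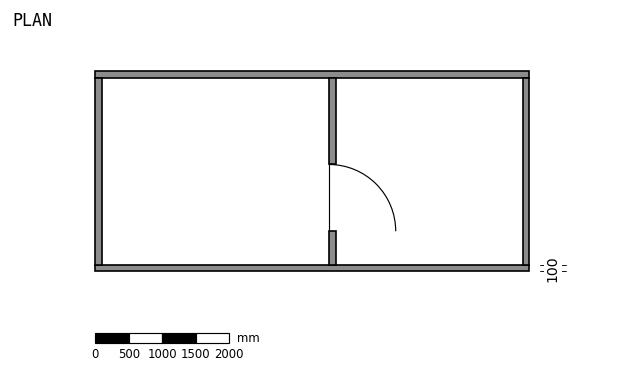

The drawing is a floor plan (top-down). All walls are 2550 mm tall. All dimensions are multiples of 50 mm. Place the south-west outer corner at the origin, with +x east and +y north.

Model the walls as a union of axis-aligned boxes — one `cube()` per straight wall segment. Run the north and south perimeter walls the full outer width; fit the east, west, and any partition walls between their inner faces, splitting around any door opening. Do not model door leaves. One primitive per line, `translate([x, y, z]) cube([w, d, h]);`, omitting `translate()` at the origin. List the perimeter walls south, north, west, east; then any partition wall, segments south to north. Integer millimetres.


cube([6500, 100, 2550]);
translate([0, 2900, 0]) cube([6500, 100, 2550]);
translate([0, 100, 0]) cube([100, 2800, 2550]);
translate([6400, 100, 0]) cube([100, 2800, 2550]);
translate([3500, 100, 0]) cube([100, 500, 2550]);
translate([3500, 1600, 0]) cube([100, 1300, 2550]);


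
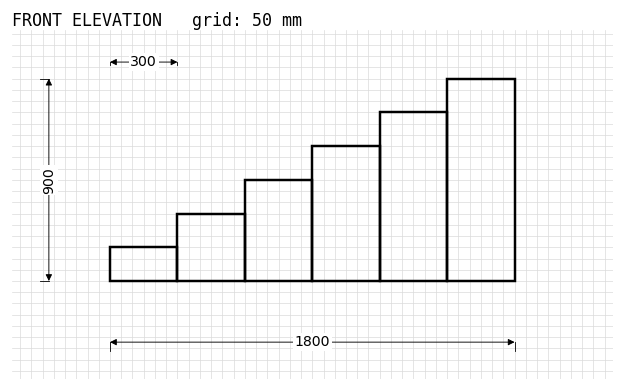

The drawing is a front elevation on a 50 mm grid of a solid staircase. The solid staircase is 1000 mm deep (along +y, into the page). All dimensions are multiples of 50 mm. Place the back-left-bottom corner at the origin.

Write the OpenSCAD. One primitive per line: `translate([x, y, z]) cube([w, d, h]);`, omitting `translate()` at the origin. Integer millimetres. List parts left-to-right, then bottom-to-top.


cube([300, 1000, 150]);
translate([300, 0, 0]) cube([300, 1000, 300]);
translate([600, 0, 0]) cube([300, 1000, 450]);
translate([900, 0, 0]) cube([300, 1000, 600]);
translate([1200, 0, 0]) cube([300, 1000, 750]);
translate([1500, 0, 0]) cube([300, 1000, 900]);
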